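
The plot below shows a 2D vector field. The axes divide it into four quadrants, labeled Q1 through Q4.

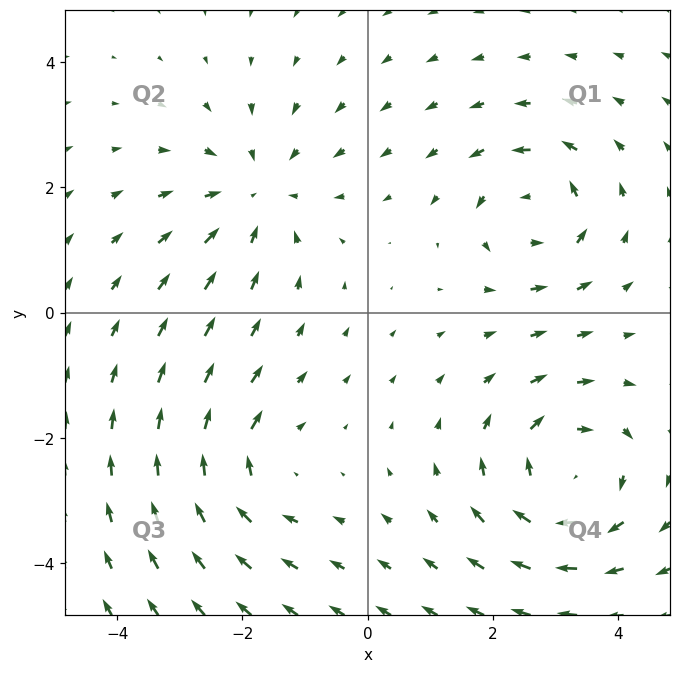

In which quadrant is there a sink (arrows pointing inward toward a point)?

Q2

The sink sits at approximately (-1.8, 1.9), which lies in quadrant Q2. The divergence there is about -3, negative as expected for a sink.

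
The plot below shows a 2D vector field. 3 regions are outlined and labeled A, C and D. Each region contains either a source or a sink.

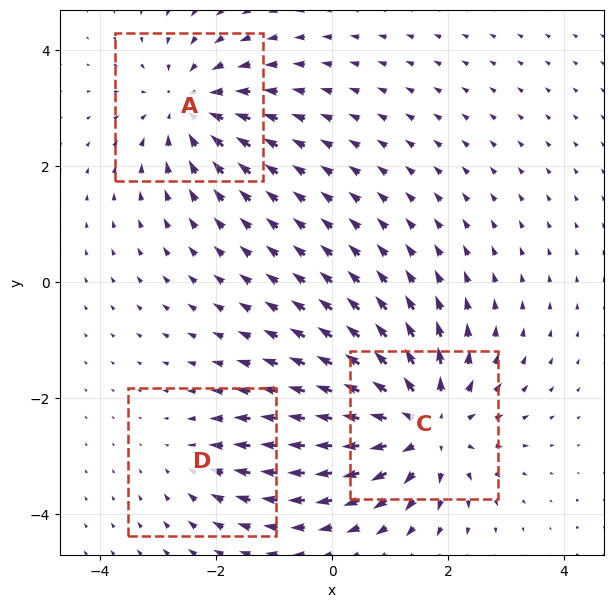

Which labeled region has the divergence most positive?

Divergence at each region's feature centre — A: about -3, C: about +5, D: about -2. Region C is most positive.

C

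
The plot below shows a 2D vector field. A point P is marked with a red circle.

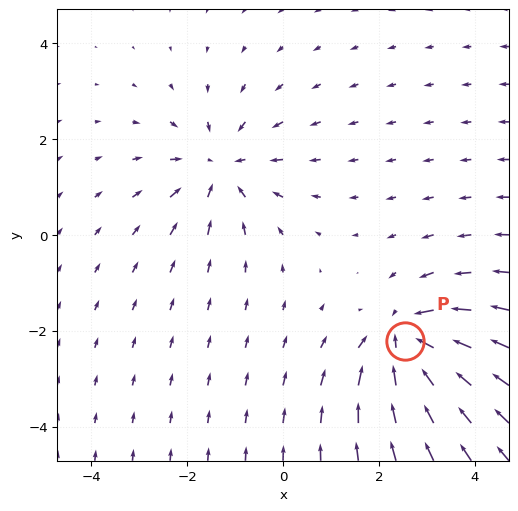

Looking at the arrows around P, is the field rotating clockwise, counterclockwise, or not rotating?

not rotating

Near P at (2.5, -2.2) the arrows show no circulation. The curl there is ≈0.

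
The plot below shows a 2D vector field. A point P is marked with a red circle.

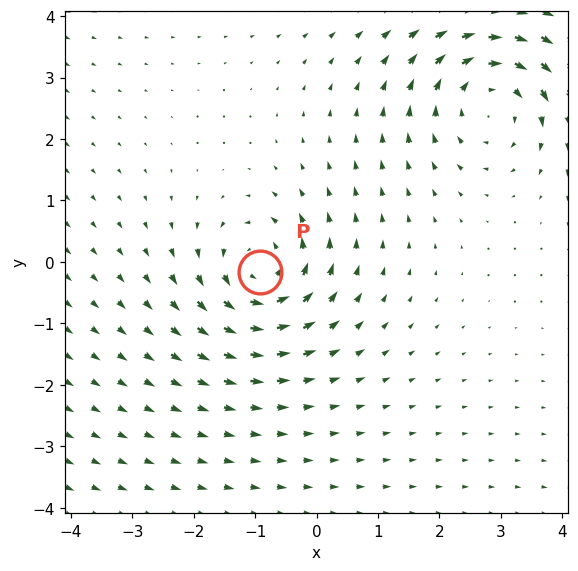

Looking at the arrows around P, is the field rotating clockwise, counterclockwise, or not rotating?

counterclockwise

Near P at (-0.9, -0.2) the arrows circulate counterclockwise. The curl (z-component) there is about +4; positive curl means counterclockwise rotation.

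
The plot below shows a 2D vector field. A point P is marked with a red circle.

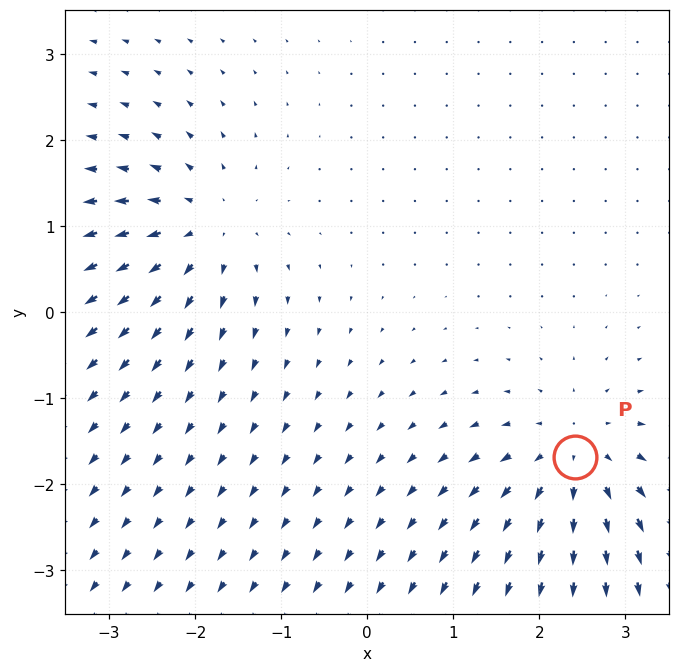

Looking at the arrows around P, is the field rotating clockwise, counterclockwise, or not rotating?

not rotating

Near P at (2.4, -1.7) the arrows show no circulation. The curl there is ≈0.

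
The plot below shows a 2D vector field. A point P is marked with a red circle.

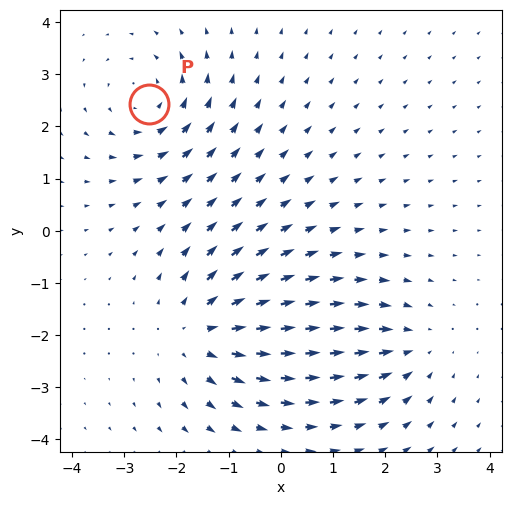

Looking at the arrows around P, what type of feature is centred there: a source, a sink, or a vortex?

At P (-2.5, 2.4) the arrows circulate counterclockwise. Divergence ≈0, curl about +3 — near-zero divergence with nonzero curl is a vortex.

vortex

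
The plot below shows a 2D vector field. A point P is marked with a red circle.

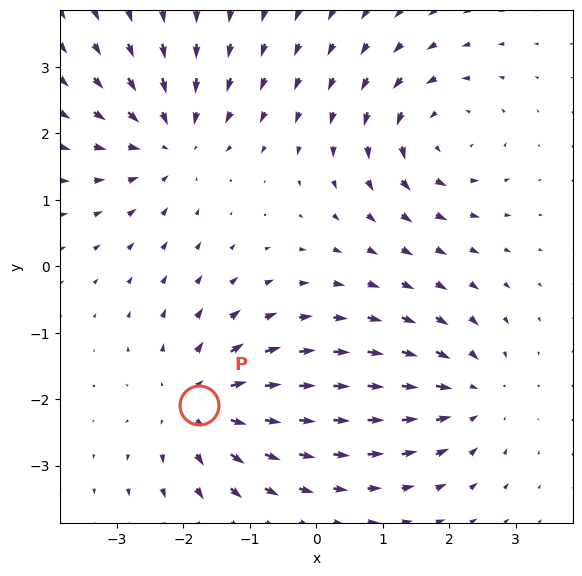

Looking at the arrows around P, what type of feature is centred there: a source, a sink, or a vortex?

At P (-1.8, -2.1) the arrows spread outward. Divergence about +5, curl ≈0 — positive divergence with near-zero curl is a source.

source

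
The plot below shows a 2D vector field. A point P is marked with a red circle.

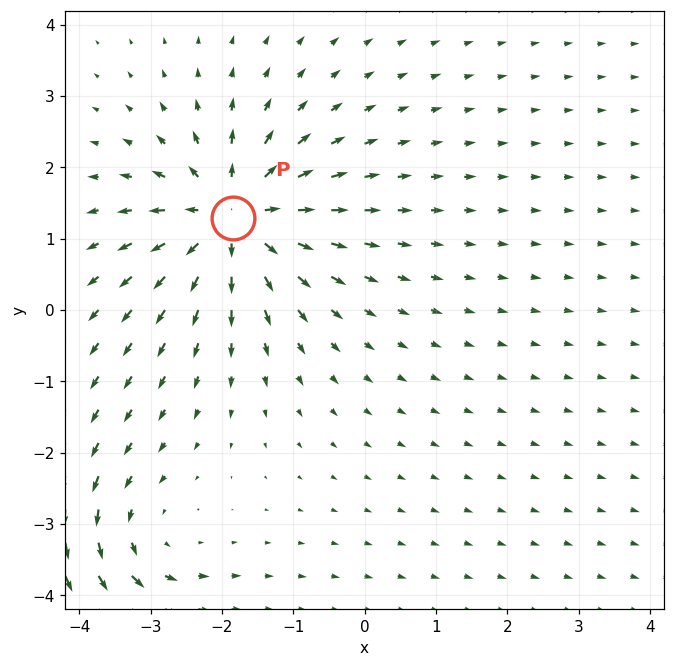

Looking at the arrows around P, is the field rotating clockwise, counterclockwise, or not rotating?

Near P at (-1.8, 1.3) the arrows show no circulation. The curl there is ≈0.

not rotating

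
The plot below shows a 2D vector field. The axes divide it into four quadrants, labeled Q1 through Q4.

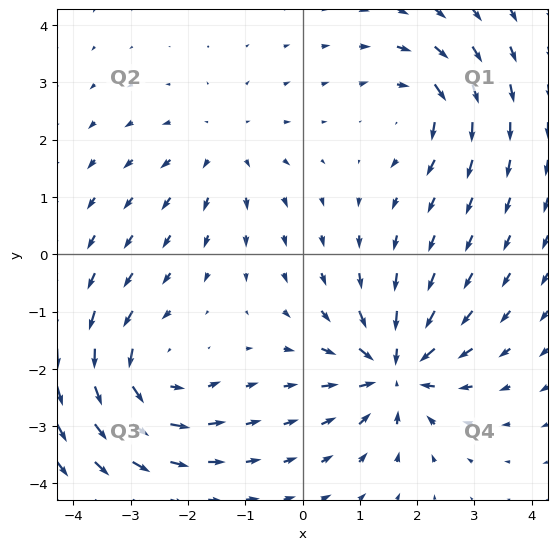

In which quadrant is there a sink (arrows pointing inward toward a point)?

The sink sits at approximately (1.6, -2.0), which lies in quadrant Q4. The divergence there is about -6, negative as expected for a sink.

Q4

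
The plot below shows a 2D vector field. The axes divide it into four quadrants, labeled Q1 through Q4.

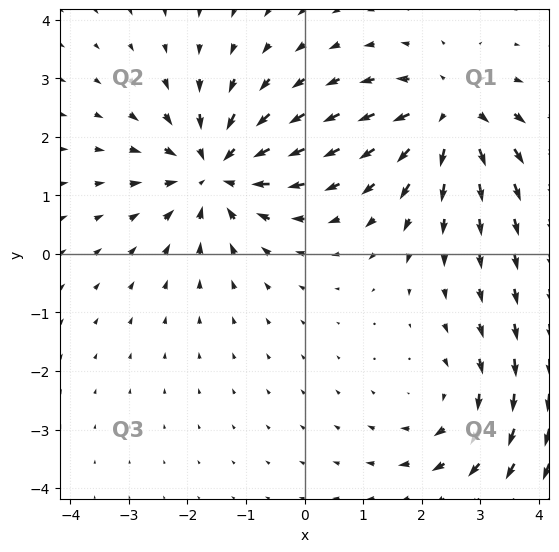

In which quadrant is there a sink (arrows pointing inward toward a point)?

The sink sits at approximately (-1.5, 1.4), which lies in quadrant Q2. The divergence there is about -5, negative as expected for a sink.

Q2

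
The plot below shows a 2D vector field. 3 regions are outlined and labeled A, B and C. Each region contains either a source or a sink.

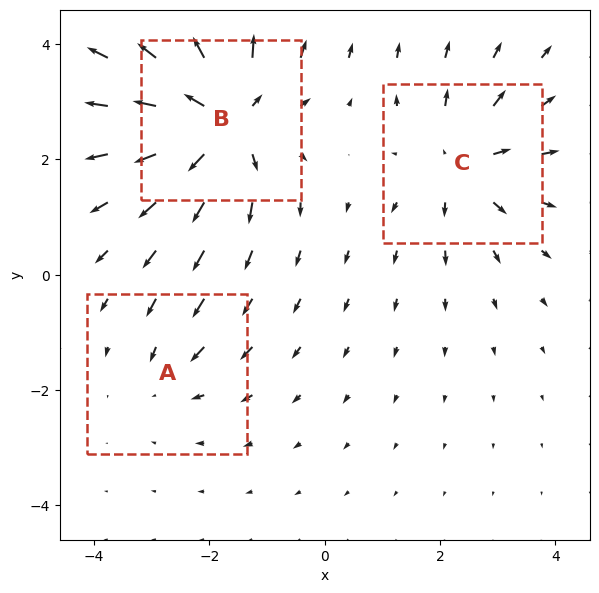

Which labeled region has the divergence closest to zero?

Divergence at each region's feature centre — A: about -2, B: about +6, C: about +4. Region A is closest to zero.

A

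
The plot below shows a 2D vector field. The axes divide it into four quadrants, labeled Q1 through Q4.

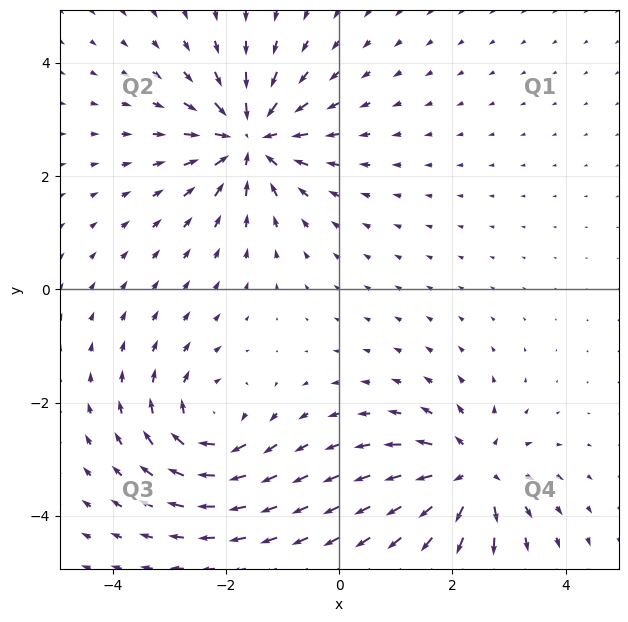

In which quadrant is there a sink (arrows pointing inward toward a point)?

Q2

The sink sits at approximately (-1.6, 2.7), which lies in quadrant Q2. The divergence there is about -7, negative as expected for a sink.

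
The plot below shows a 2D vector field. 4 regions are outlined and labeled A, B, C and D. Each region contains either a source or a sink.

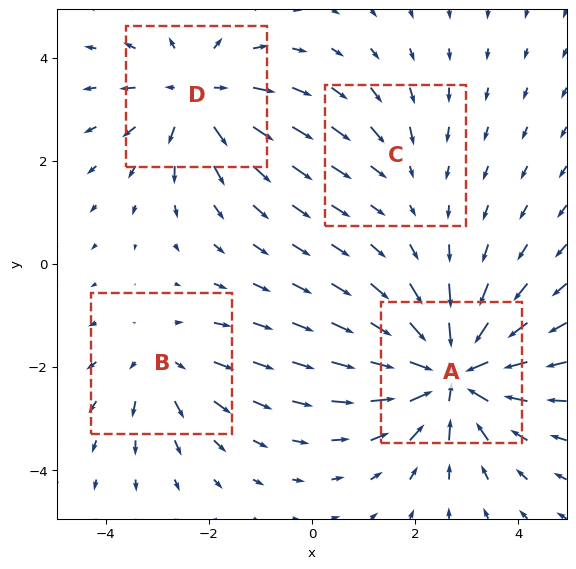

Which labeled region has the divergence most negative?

A

Divergence at each region's feature centre — A: about -7, B: about +3, C: about -2, D: about +4. Region A is most negative.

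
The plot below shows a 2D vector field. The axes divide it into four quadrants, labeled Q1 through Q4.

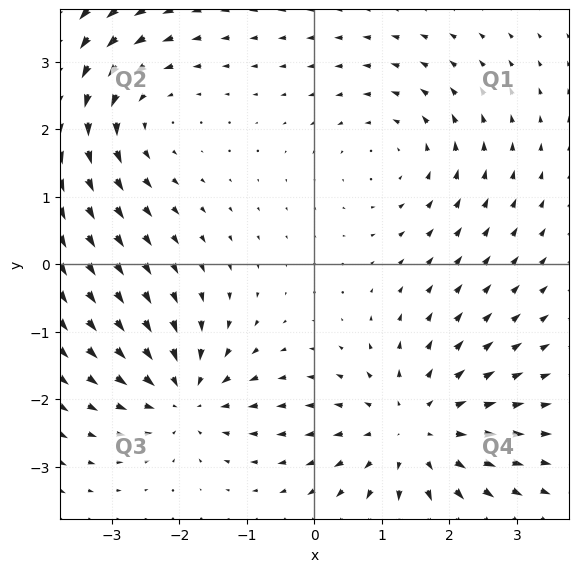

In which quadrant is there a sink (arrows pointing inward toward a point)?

The sink sits at approximately (-1.9, -2.0), which lies in quadrant Q3. The divergence there is about -4, negative as expected for a sink.

Q3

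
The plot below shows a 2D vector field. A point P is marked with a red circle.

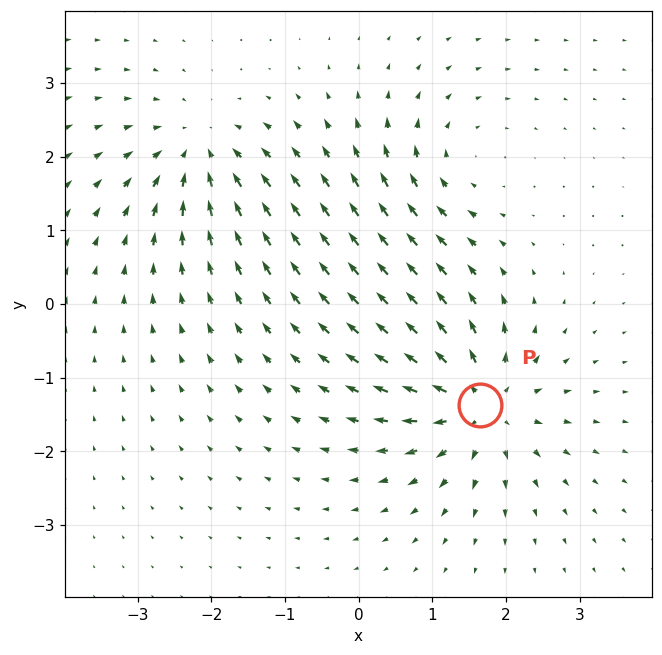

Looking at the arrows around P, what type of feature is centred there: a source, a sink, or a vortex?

At P (1.7, -1.4) the arrows spread outward. Divergence about +7, curl ≈0 — positive divergence with near-zero curl is a source.

source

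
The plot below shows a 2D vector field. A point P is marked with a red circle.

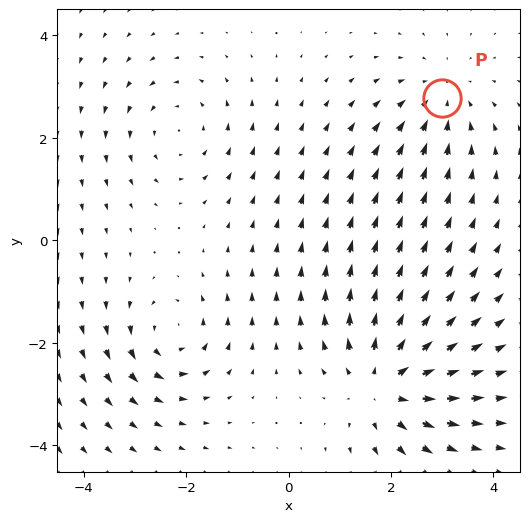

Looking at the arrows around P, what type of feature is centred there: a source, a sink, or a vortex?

sink

At P (3.0, 2.8) the arrows converge inward. Divergence about -3, curl ≈0 — negative divergence with near-zero curl is a sink.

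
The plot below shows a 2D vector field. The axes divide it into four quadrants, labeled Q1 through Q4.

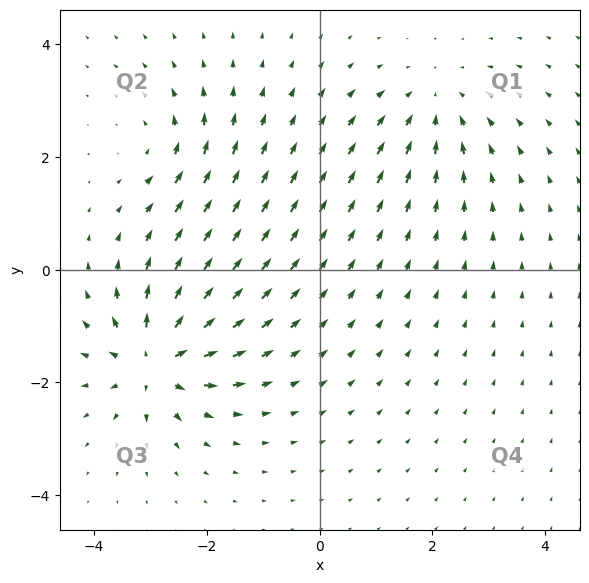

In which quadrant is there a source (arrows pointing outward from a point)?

The source sits at approximately (-2.9, -1.6), which lies in quadrant Q3. The divergence there is about +6, positive as expected for a source.

Q3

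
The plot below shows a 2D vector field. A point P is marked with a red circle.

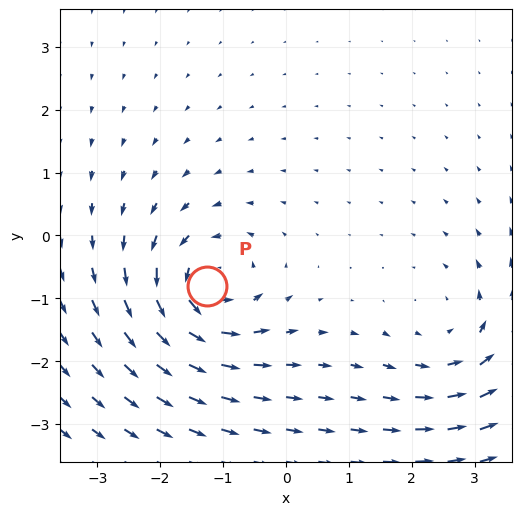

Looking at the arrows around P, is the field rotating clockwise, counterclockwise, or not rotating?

Near P at (-1.3, -0.8) the arrows circulate counterclockwise. The curl (z-component) there is about +7; positive curl means counterclockwise rotation.

counterclockwise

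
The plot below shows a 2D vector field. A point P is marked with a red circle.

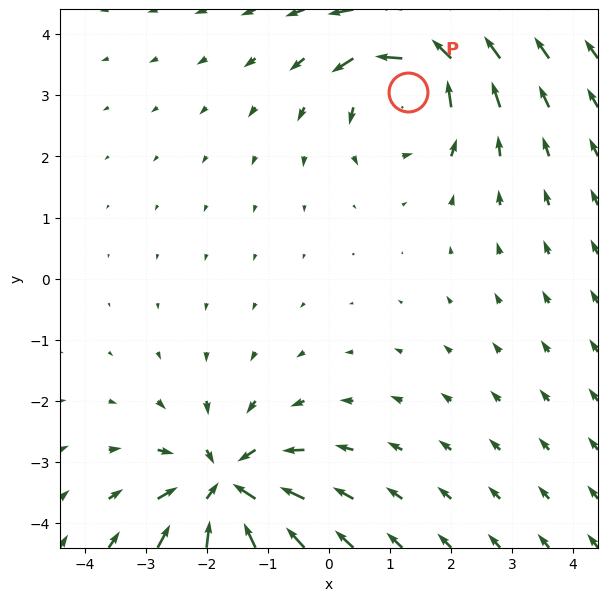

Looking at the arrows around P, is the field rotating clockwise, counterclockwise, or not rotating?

Near P at (1.3, 3.1) the arrows circulate counterclockwise. The curl (z-component) there is about +5; positive curl means counterclockwise rotation.

counterclockwise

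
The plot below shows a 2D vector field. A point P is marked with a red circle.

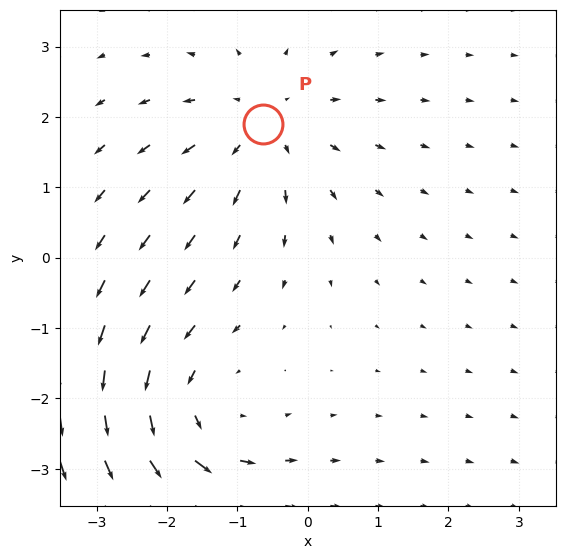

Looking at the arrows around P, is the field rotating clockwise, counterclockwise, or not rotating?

not rotating

Near P at (-0.6, 1.9) the arrows show no circulation. The curl there is ≈0.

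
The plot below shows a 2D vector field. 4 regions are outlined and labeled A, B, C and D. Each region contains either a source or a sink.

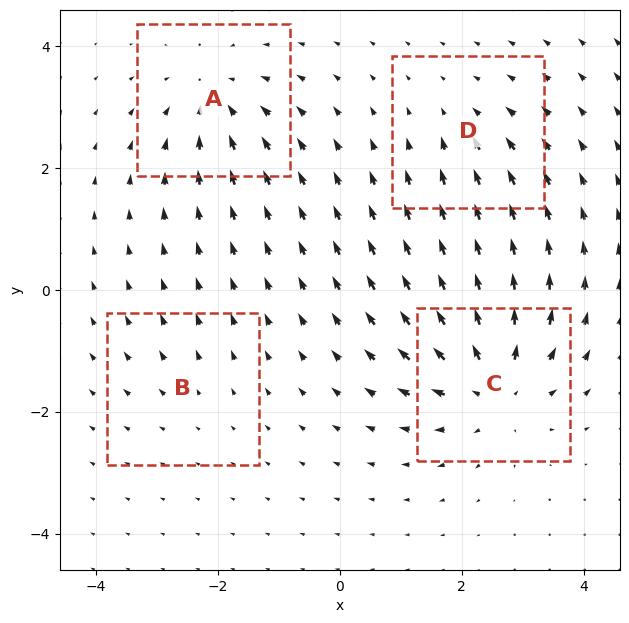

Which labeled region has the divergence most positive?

Divergence at each region's feature centre — A: about -5, B: about +2, C: about +7, D: about -3. Region C is most positive.

C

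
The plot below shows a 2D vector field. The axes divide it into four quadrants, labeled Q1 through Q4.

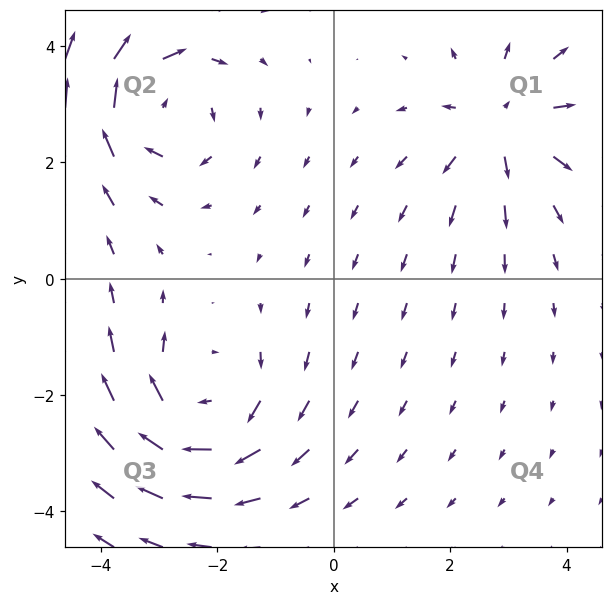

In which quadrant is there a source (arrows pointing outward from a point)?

Q1

The source sits at approximately (2.9, 2.7), which lies in quadrant Q1. The divergence there is about +4, positive as expected for a source.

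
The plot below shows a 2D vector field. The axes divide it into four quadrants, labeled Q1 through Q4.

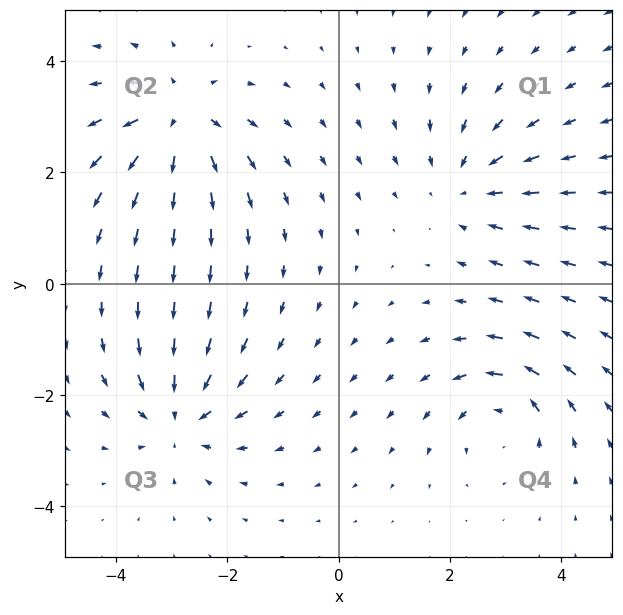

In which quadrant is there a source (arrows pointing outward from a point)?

Q2

The source sits at approximately (-2.9, 3.0), which lies in quadrant Q2. The divergence there is about +6, positive as expected for a source.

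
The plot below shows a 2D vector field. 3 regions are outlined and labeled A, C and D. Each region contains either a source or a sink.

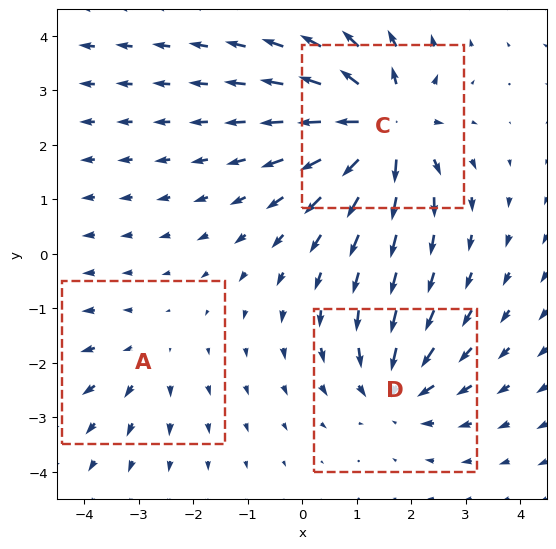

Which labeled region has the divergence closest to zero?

Divergence at each region's feature centre — A: about +2, C: about +6, D: about -4. Region A is closest to zero.

A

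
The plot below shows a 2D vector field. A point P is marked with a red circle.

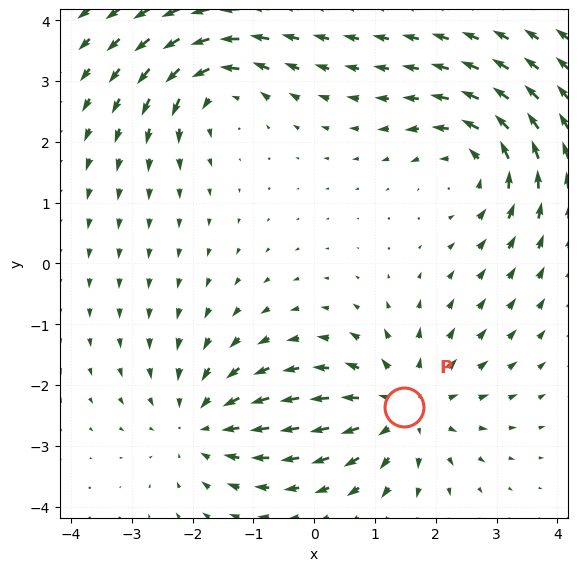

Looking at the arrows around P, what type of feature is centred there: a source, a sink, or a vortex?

At P (1.5, -2.4) the arrows spread outward. Divergence about +4, curl ≈0 — positive divergence with near-zero curl is a source.

source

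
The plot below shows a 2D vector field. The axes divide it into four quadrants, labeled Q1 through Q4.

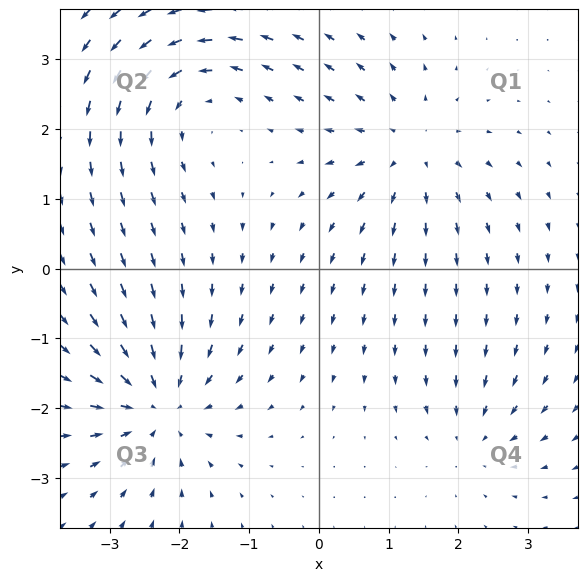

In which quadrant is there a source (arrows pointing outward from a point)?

The source sits at approximately (1.3, 1.7), which lies in quadrant Q1. The divergence there is about +4, positive as expected for a source.

Q1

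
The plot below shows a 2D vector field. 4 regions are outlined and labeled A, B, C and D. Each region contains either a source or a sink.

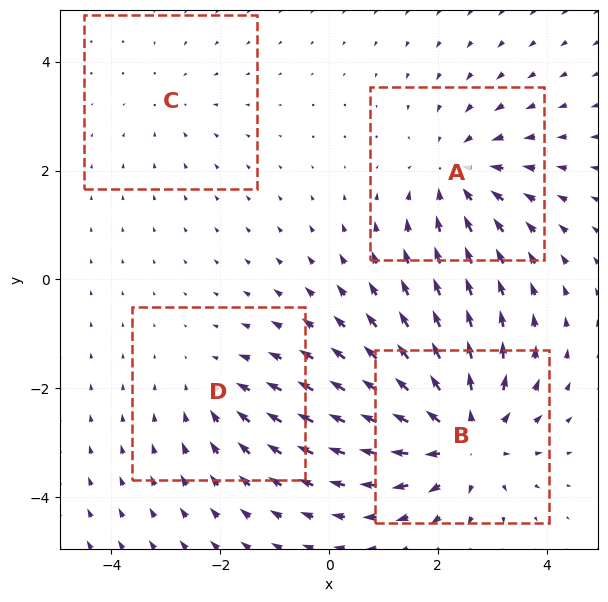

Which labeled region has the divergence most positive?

Divergence at each region's feature centre — A: about -4, B: about +6, C: about -2, D: about -3. Region B is most positive.

B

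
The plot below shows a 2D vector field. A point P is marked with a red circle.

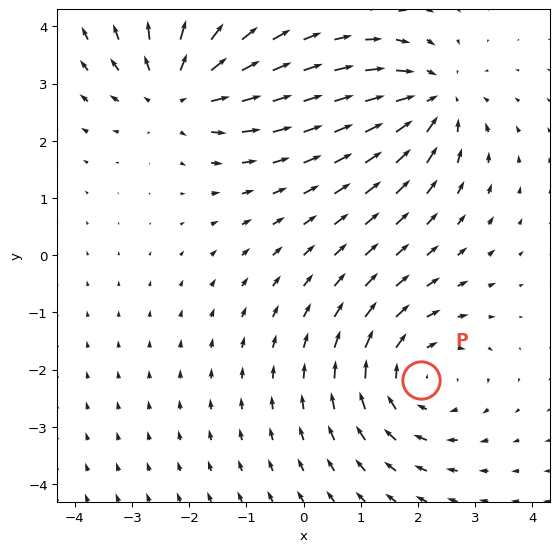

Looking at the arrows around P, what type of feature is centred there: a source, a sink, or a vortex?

vortex

At P (2.0, -2.2) the arrows circulate clockwise. Divergence ≈0, curl about -4 — near-zero divergence with nonzero curl is a vortex.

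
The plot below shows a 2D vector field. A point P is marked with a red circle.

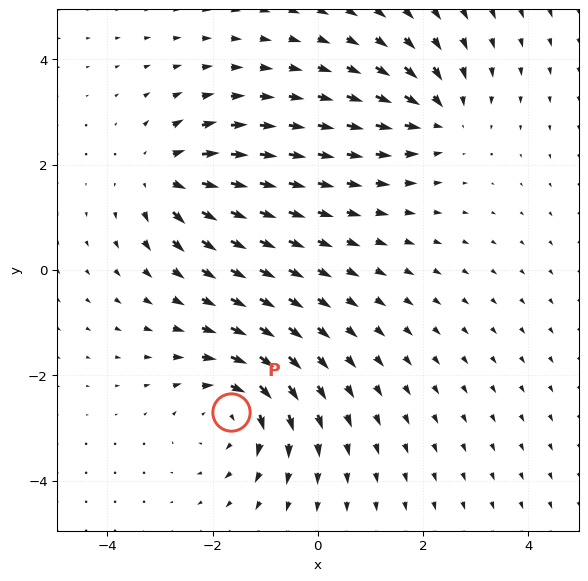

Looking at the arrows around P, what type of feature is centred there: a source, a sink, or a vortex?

vortex

At P (-1.7, -2.7) the arrows circulate clockwise. Divergence ≈0, curl about -5 — near-zero divergence with nonzero curl is a vortex.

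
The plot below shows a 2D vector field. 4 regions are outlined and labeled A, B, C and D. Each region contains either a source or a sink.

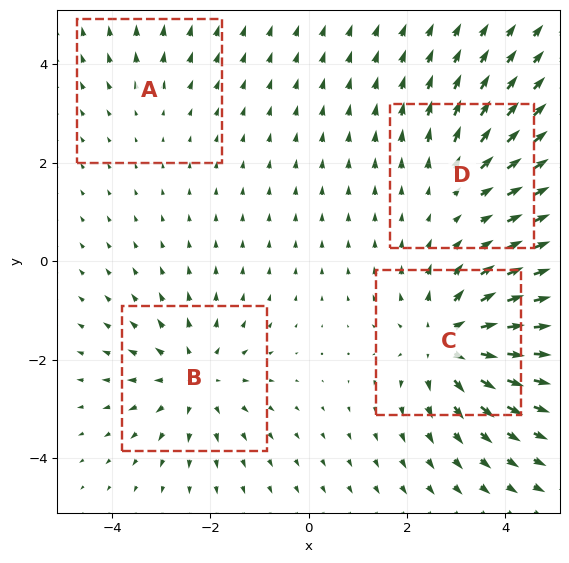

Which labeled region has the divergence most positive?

C

Divergence at each region's feature centre — A: about +2, B: about +4, C: about +6, D: about +3. Region C is most positive.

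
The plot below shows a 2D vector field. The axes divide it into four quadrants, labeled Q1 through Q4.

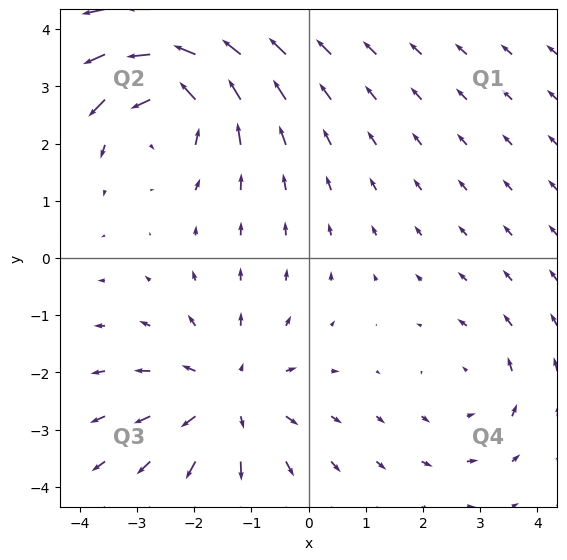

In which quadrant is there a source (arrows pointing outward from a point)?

The source sits at approximately (-1.4, -2.4), which lies in quadrant Q3. The divergence there is about +3, positive as expected for a source.

Q3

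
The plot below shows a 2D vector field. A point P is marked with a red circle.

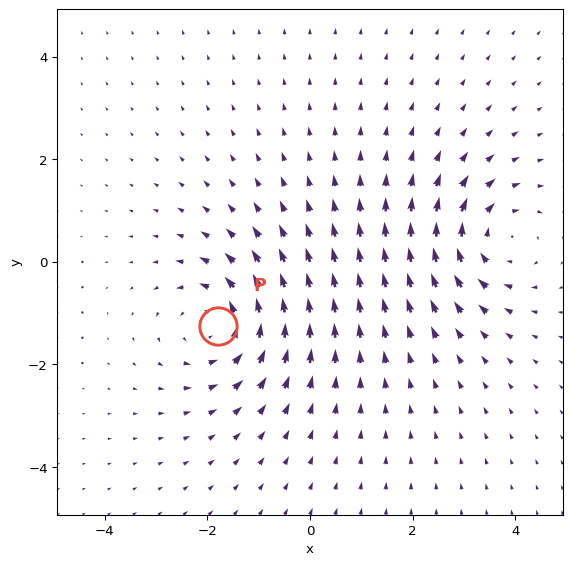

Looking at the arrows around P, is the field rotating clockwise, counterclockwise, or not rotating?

counterclockwise

Near P at (-1.8, -1.3) the arrows circulate counterclockwise. The curl (z-component) there is about +3; positive curl means counterclockwise rotation.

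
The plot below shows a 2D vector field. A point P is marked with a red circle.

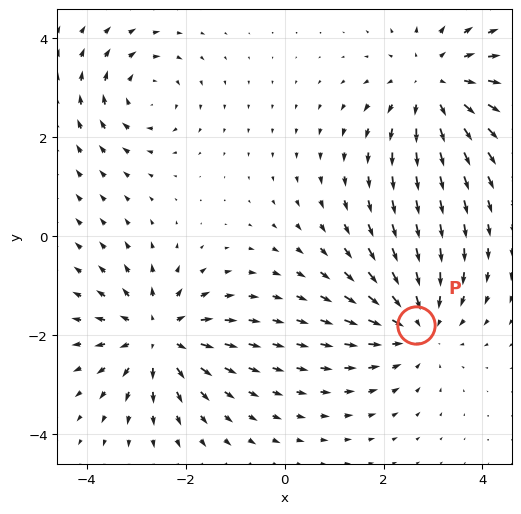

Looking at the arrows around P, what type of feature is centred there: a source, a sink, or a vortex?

At P (2.7, -1.8) the arrows converge inward. Divergence about -4, curl ≈0 — negative divergence with near-zero curl is a sink.

sink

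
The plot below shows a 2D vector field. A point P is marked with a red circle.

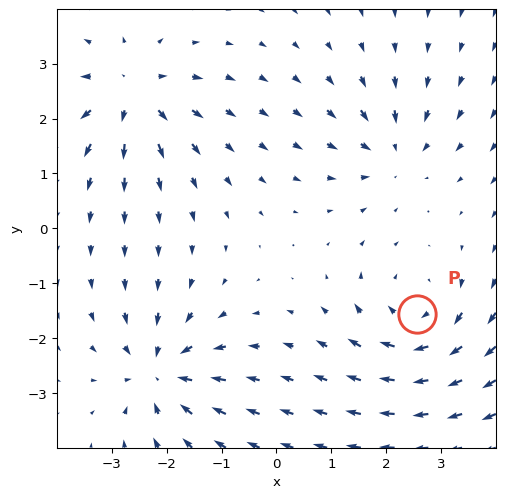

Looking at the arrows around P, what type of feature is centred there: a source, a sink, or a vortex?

At P (2.6, -1.6) the arrows circulate clockwise. Divergence ≈0, curl about -5 — near-zero divergence with nonzero curl is a vortex.

vortex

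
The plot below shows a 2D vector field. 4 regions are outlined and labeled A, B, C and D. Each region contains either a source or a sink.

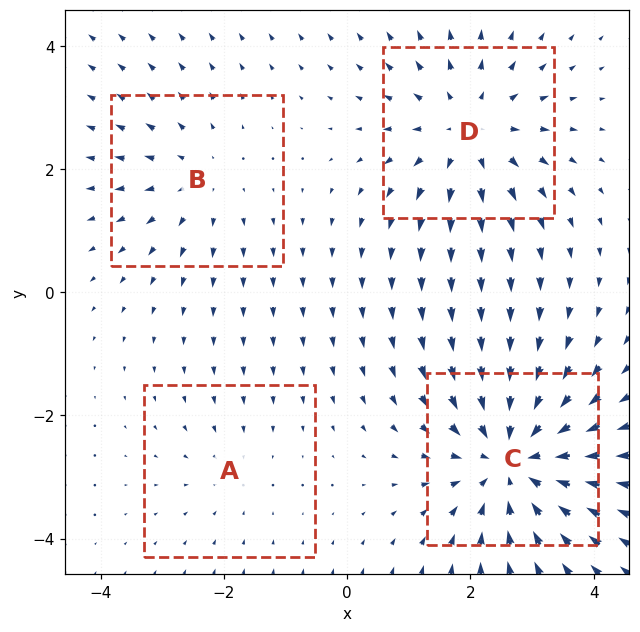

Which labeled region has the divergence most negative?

C

Divergence at each region's feature centre — A: about -2, B: about +3, C: about -6, D: about +4. Region C is most negative.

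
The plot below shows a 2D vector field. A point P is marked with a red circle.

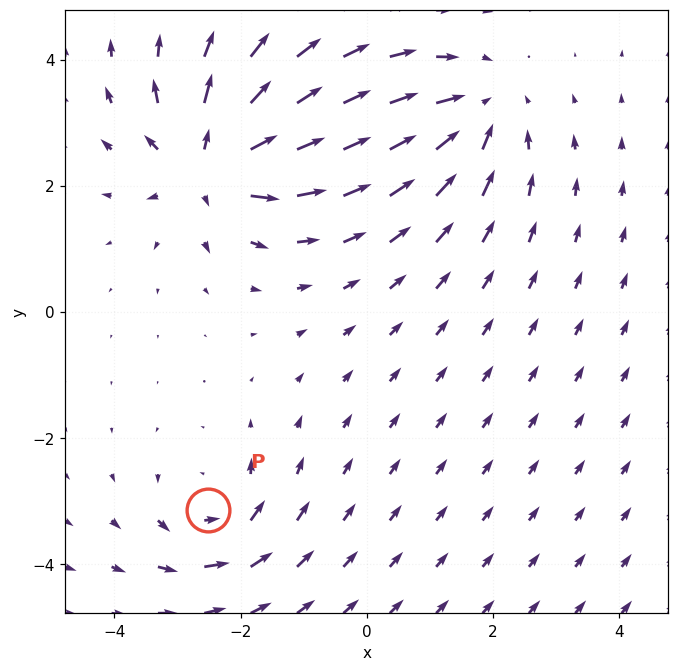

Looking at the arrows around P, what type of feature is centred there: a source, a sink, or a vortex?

vortex

At P (-2.5, -3.1) the arrows circulate counterclockwise. Divergence ≈0, curl about +4 — near-zero divergence with nonzero curl is a vortex.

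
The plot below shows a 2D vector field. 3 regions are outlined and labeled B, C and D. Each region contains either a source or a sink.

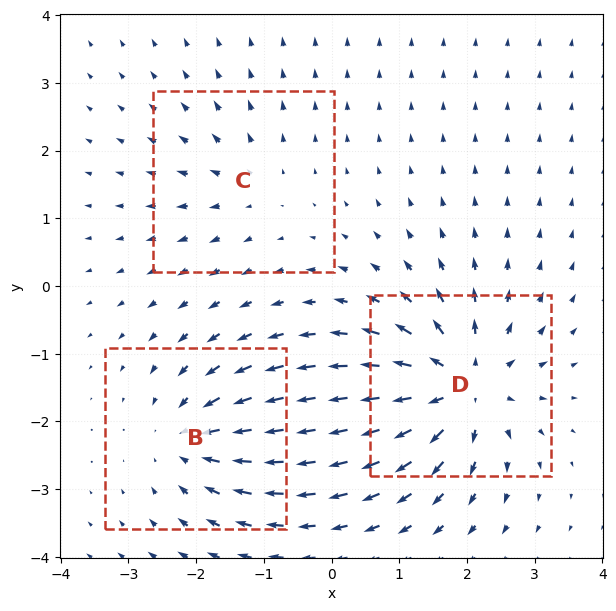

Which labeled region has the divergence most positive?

Divergence at each region's feature centre — B: about -4, C: about +2, D: about +6. Region D is most positive.

D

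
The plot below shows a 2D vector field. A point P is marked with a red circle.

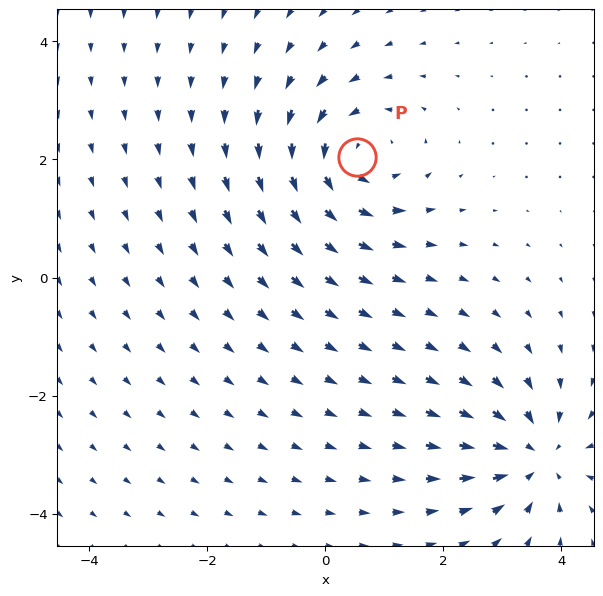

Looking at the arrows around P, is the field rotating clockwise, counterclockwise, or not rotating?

Near P at (0.5, 2.0) the arrows circulate counterclockwise. The curl (z-component) there is about +3; positive curl means counterclockwise rotation.

counterclockwise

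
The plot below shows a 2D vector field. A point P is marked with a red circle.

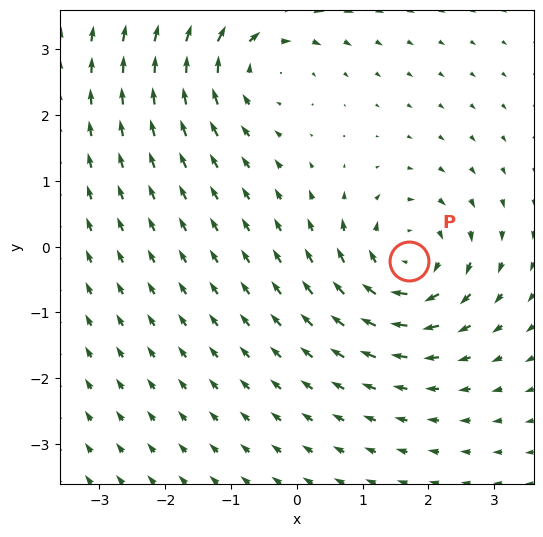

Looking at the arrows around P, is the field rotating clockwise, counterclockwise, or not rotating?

Near P at (1.7, -0.2) the arrows circulate clockwise. The curl (z-component) there is about -6; negative curl means clockwise rotation.

clockwise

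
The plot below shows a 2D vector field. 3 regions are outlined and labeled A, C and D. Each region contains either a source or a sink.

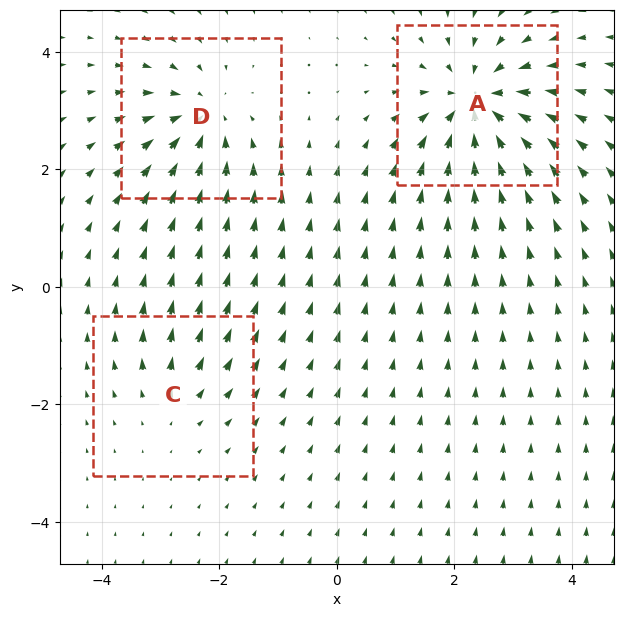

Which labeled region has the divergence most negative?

A

Divergence at each region's feature centre — A: about -6, C: about +2, D: about -4. Region A is most negative.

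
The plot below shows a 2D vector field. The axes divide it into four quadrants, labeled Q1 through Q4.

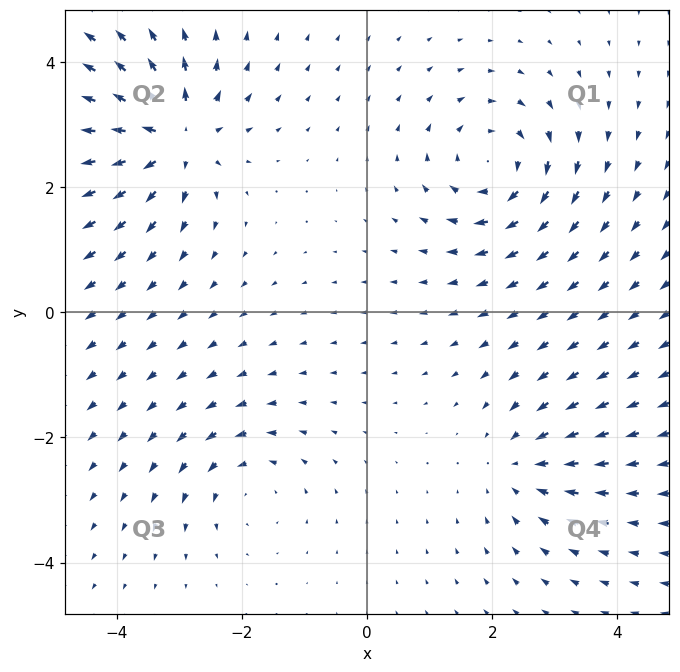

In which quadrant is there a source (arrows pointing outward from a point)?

The source sits at approximately (-3.1, 2.8), which lies in quadrant Q2. The divergence there is about +6, positive as expected for a source.

Q2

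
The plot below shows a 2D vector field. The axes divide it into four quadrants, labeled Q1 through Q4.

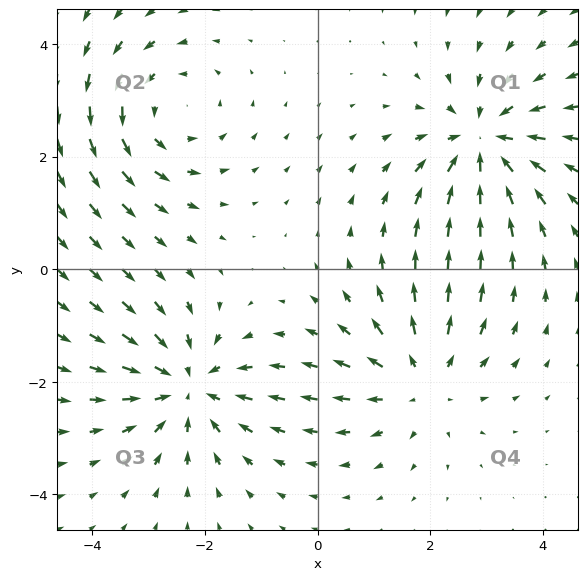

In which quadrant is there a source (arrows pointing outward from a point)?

The source sits at approximately (1.8, -2.0), which lies in quadrant Q4. The divergence there is about +4, positive as expected for a source.

Q4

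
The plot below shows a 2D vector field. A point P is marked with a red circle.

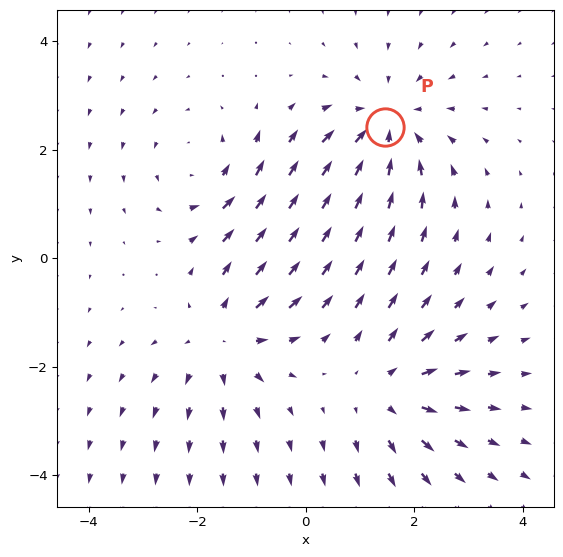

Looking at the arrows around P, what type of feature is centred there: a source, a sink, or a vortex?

At P (1.5, 2.4) the arrows converge inward. Divergence about -4, curl ≈0 — negative divergence with near-zero curl is a sink.

sink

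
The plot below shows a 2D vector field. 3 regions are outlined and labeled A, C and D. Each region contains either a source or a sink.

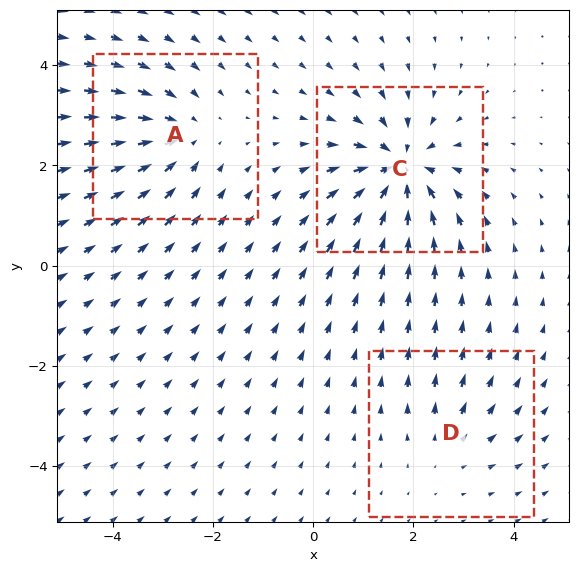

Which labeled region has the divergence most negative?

C

Divergence at each region's feature centre — A: about -4, C: about -6, D: about +2. Region C is most negative.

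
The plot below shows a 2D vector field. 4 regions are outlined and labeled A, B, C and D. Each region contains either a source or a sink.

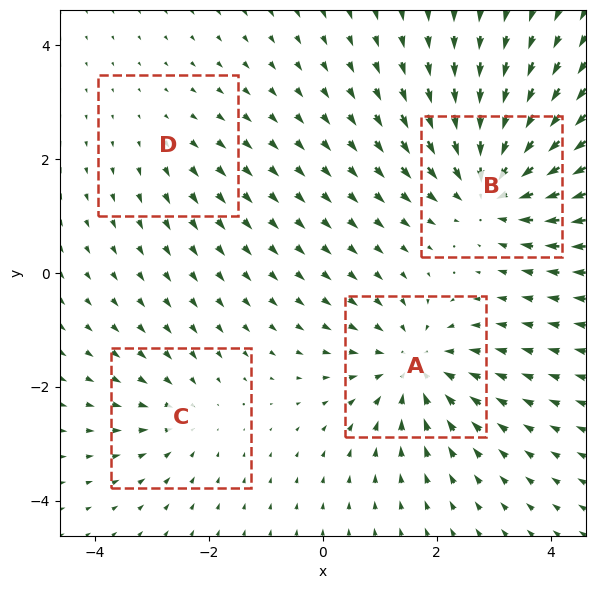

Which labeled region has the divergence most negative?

Divergence at each region's feature centre — A: about -5, B: about -6, C: about -3, D: about +2. Region B is most negative.

B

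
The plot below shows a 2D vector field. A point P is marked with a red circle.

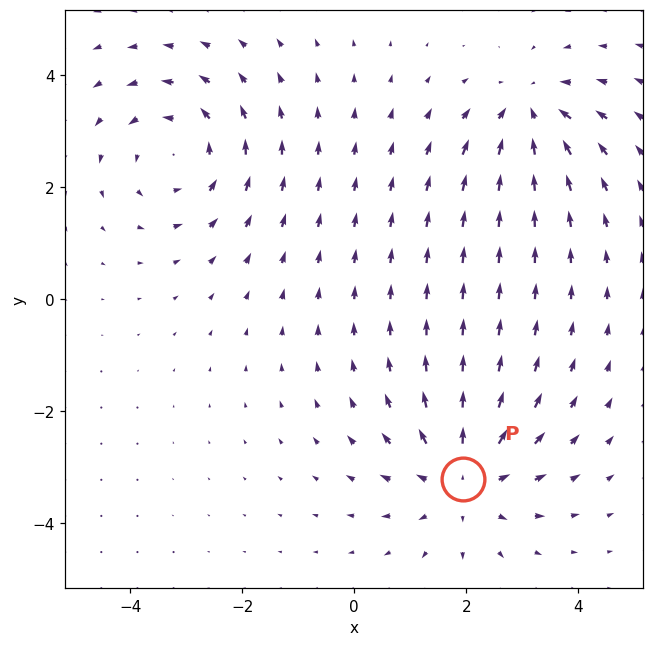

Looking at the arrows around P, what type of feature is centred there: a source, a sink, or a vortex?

At P (1.9, -3.2) the arrows spread outward. Divergence about +4, curl ≈0 — positive divergence with near-zero curl is a source.

source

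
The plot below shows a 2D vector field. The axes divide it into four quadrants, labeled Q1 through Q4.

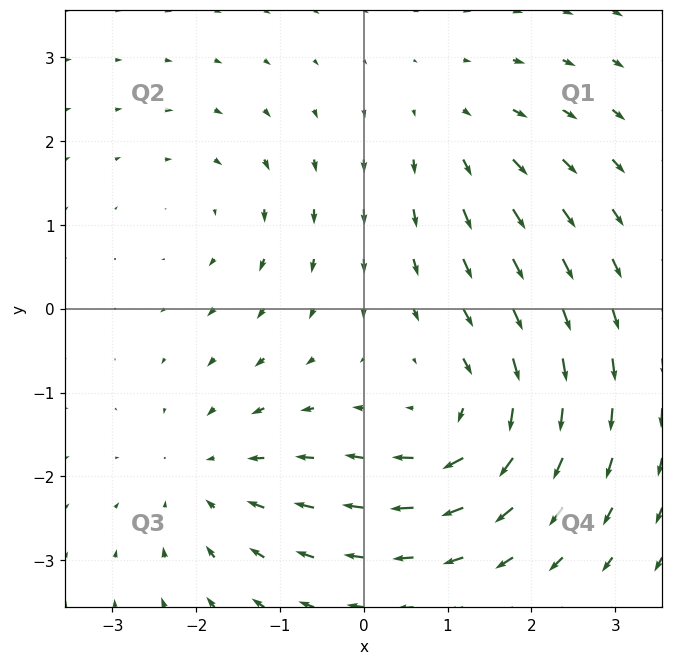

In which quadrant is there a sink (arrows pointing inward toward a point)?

The sink sits at approximately (-1.9, -2.0), which lies in quadrant Q3. The divergence there is about -3, negative as expected for a sink.

Q3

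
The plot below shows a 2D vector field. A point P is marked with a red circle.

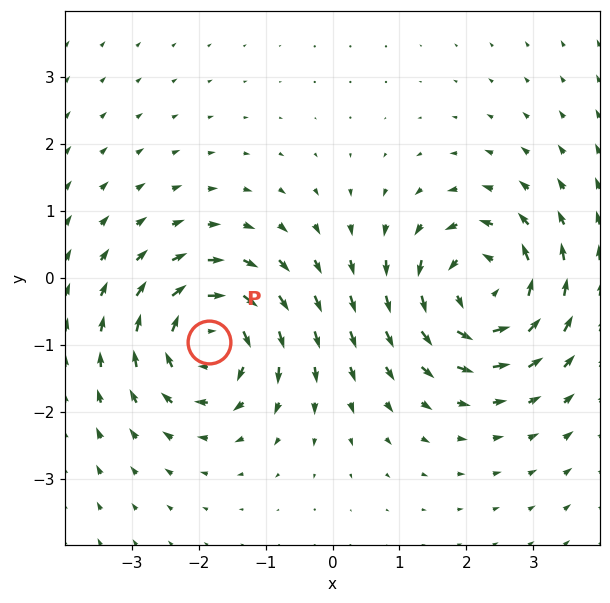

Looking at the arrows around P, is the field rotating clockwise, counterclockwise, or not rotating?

clockwise

Near P at (-1.8, -1.0) the arrows circulate clockwise. The curl (z-component) there is about -7; negative curl means clockwise rotation.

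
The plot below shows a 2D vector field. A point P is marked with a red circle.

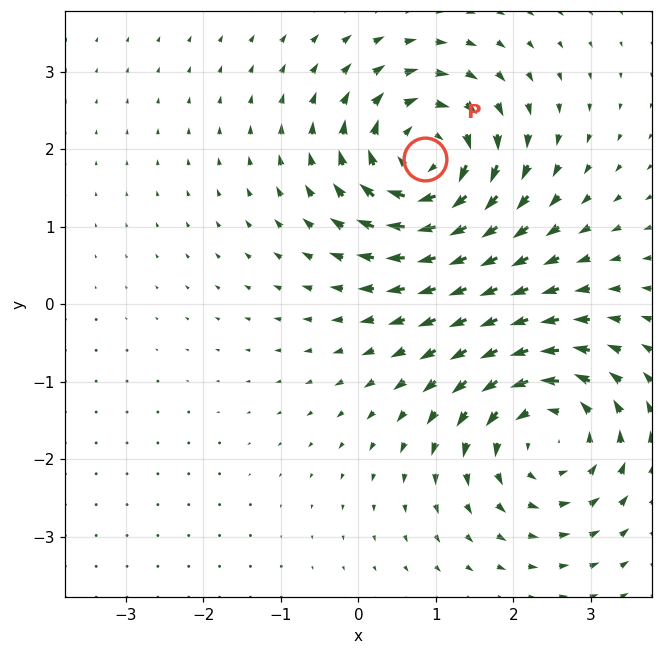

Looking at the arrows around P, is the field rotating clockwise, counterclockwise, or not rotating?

Near P at (0.9, 1.9) the arrows circulate clockwise. The curl (z-component) there is about -7; negative curl means clockwise rotation.

clockwise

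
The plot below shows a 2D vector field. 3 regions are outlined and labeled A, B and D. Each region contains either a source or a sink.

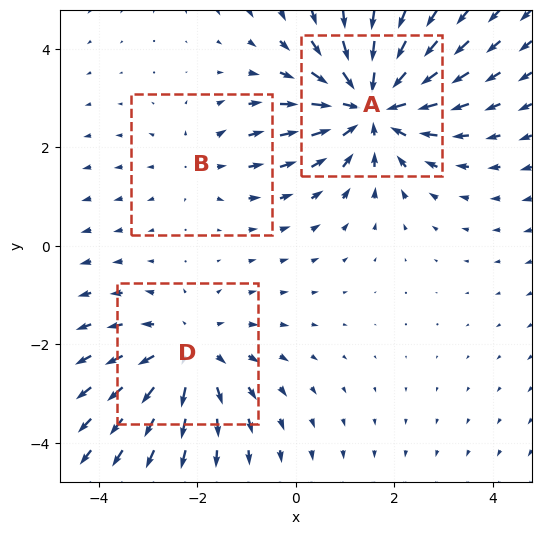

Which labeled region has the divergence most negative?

A

Divergence at each region's feature centre — A: about -4, B: about +2, D: about +3. Region A is most negative.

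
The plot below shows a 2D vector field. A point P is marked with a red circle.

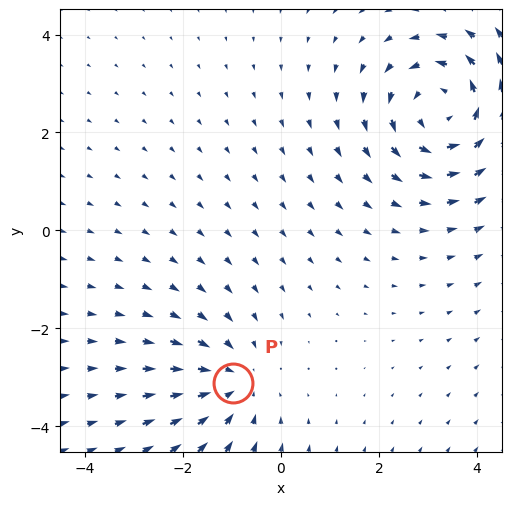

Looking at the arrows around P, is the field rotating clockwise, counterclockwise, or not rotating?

Near P at (-1.0, -3.1) the arrows show no circulation. The curl there is ≈0.

not rotating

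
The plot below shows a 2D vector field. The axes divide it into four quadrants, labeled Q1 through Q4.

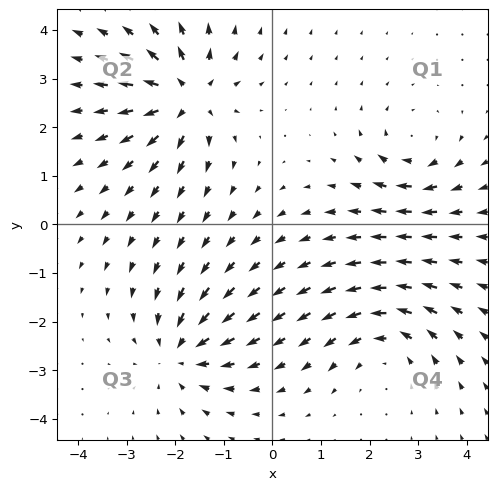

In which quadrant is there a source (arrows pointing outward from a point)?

The source sits at approximately (-1.8, 2.6), which lies in quadrant Q2. The divergence there is about +7, positive as expected for a source.

Q2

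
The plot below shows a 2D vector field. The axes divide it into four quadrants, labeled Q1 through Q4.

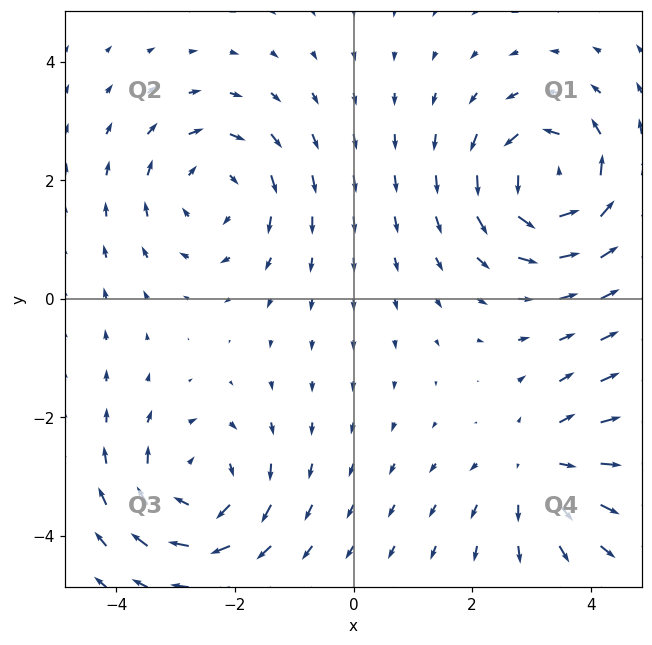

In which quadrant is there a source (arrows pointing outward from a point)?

The source sits at approximately (3.1, -2.8), which lies in quadrant Q4. The divergence there is about +3, positive as expected for a source.

Q4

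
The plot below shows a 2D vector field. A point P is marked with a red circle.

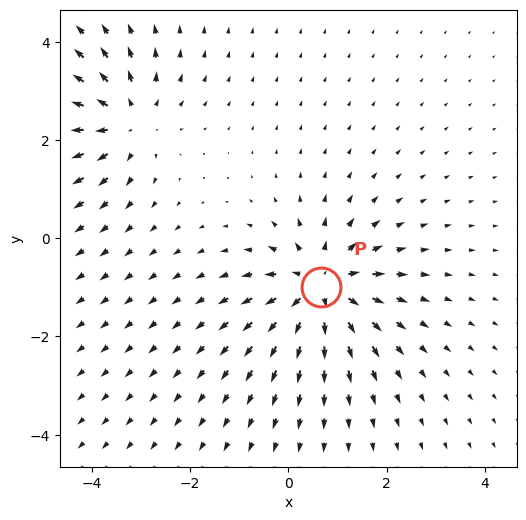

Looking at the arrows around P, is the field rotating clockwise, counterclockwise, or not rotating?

not rotating

Near P at (0.7, -1.0) the arrows show no circulation. The curl there is ≈0.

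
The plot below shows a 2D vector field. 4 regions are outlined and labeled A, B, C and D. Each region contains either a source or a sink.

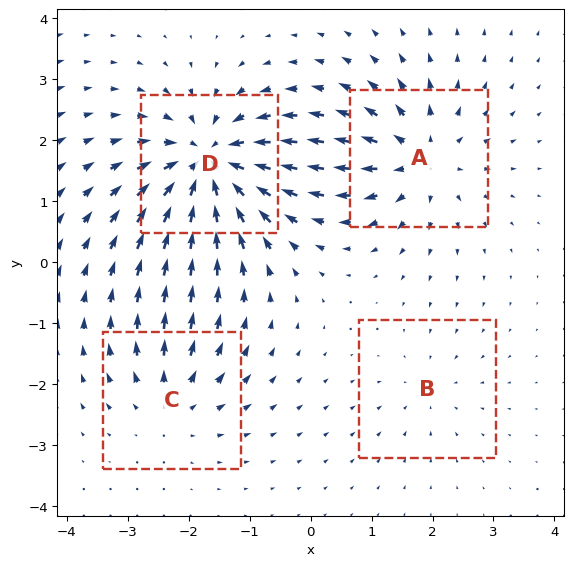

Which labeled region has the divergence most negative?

Divergence at each region's feature centre — A: about +5, B: about -2, C: about +4, D: about -8. Region D is most negative.

D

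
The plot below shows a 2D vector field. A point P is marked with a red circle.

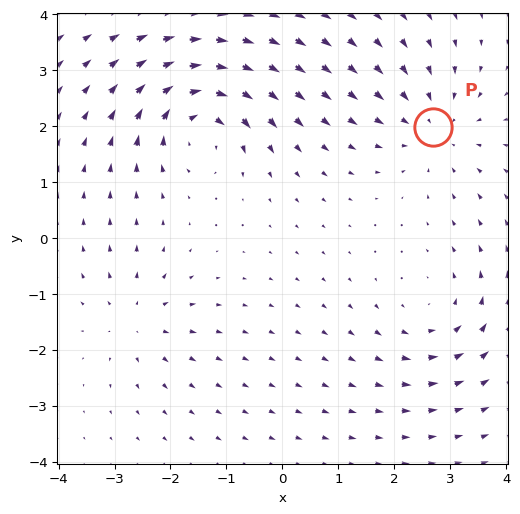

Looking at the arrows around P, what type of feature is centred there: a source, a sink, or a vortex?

sink

At P (2.7, 2.0) the arrows converge inward. Divergence about -4, curl ≈0 — negative divergence with near-zero curl is a sink.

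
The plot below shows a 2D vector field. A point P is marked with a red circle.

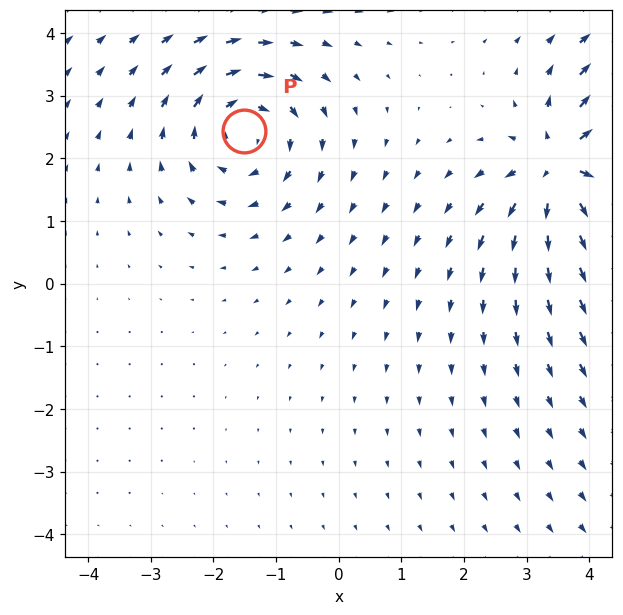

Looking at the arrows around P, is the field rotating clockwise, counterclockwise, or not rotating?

clockwise

Near P at (-1.5, 2.4) the arrows circulate clockwise. The curl (z-component) there is about -4; negative curl means clockwise rotation.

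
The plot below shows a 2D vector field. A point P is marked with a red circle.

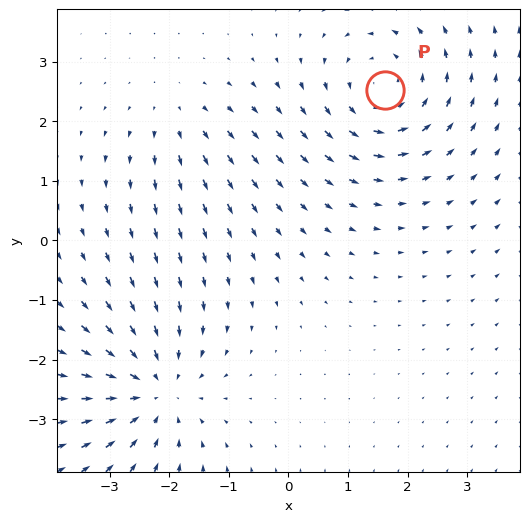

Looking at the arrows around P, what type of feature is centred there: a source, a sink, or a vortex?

vortex

At P (1.6, 2.5) the arrows circulate counterclockwise. Divergence ≈0, curl about +4 — near-zero divergence with nonzero curl is a vortex.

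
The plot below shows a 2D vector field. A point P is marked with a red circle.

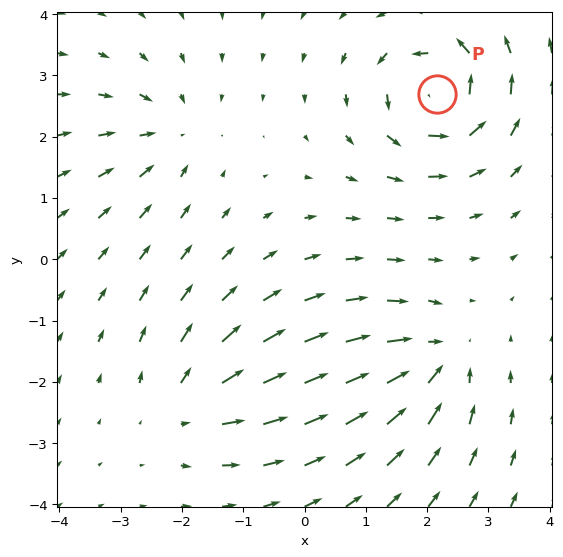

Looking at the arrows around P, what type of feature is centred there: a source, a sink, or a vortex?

At P (2.2, 2.7) the arrows circulate counterclockwise. Divergence ≈0, curl about +7 — near-zero divergence with nonzero curl is a vortex.

vortex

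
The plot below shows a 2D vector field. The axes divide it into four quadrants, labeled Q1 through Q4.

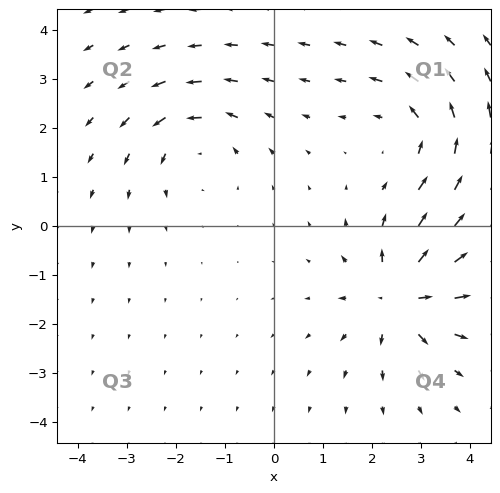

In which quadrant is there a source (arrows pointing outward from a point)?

Q4

The source sits at approximately (2.6, -1.4), which lies in quadrant Q4. The divergence there is about +6, positive as expected for a source.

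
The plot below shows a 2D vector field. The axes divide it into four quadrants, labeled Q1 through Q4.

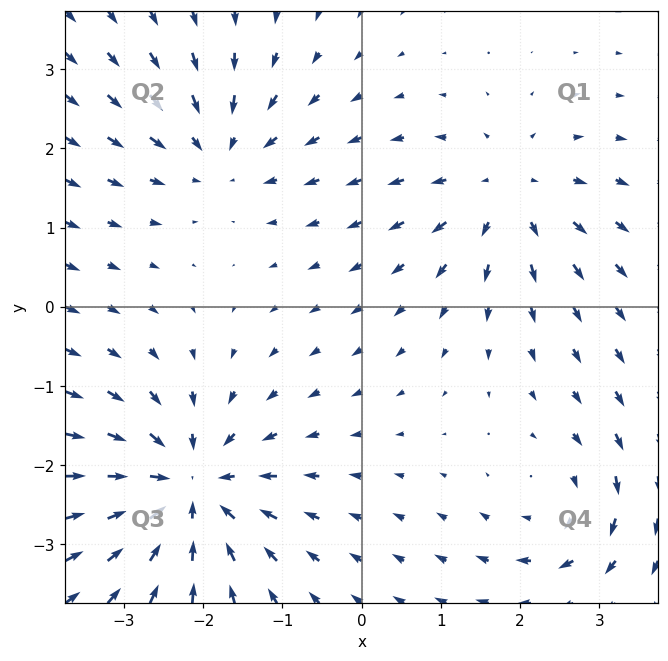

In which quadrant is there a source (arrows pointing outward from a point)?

The source sits at approximately (1.8, 1.4), which lies in quadrant Q1. The divergence there is about +4, positive as expected for a source.

Q1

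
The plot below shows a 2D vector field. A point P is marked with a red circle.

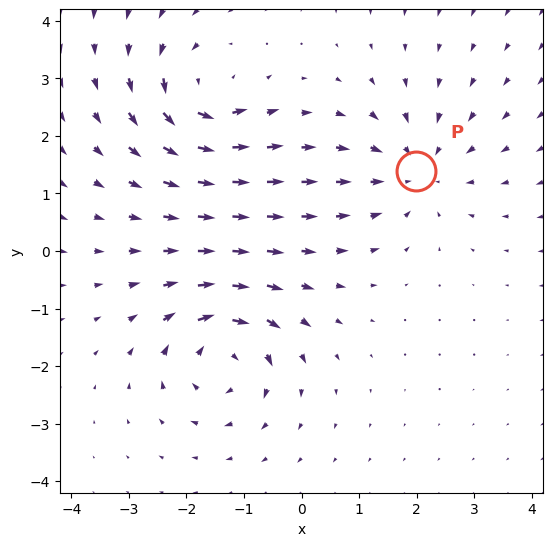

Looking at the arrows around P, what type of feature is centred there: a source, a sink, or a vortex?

sink

At P (2.0, 1.4) the arrows converge inward. Divergence about -4, curl ≈0 — negative divergence with near-zero curl is a sink.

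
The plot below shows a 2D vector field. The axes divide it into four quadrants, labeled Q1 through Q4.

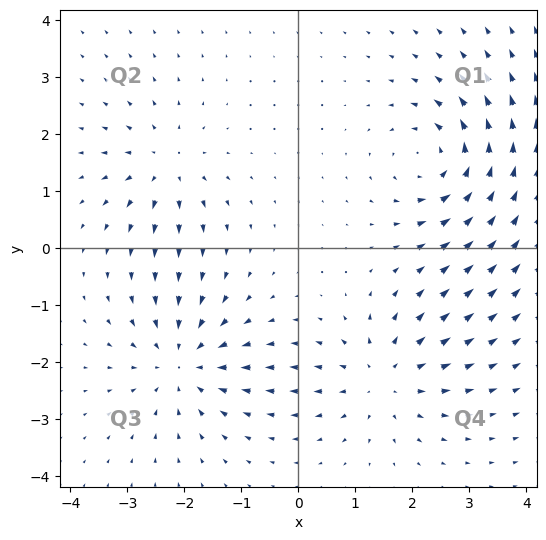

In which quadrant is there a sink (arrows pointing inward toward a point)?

The sink sits at approximately (-2.0, -2.0), which lies in quadrant Q3. The divergence there is about -4, negative as expected for a sink.

Q3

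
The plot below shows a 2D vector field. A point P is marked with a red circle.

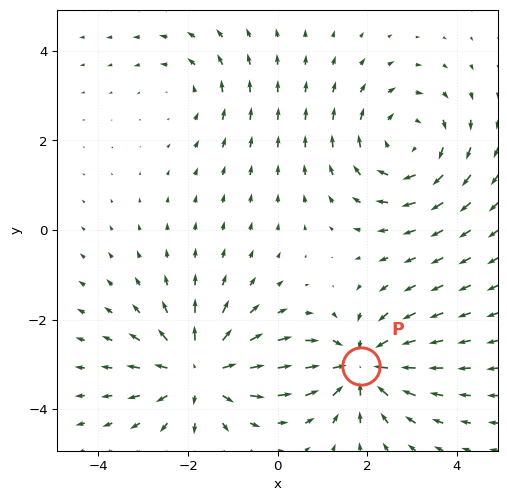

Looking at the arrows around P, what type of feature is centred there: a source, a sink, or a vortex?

At P (1.9, -3.0) the arrows converge inward. Divergence about -5, curl ≈0 — negative divergence with near-zero curl is a sink.

sink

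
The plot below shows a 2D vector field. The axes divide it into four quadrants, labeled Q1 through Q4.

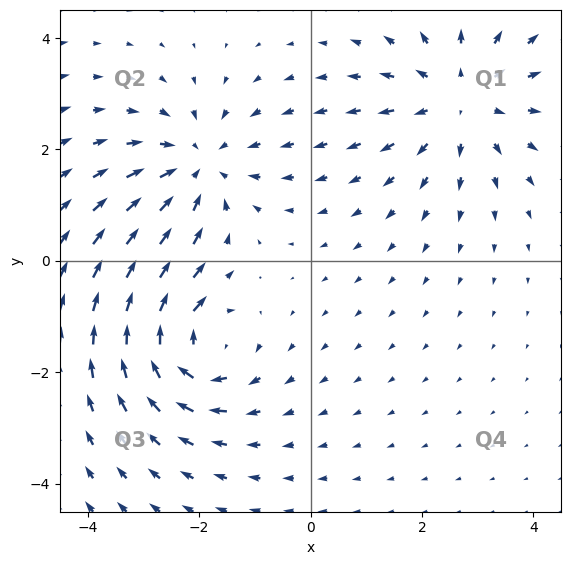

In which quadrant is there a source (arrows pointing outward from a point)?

Q1

The source sits at approximately (2.7, 2.9), which lies in quadrant Q1. The divergence there is about +4, positive as expected for a source.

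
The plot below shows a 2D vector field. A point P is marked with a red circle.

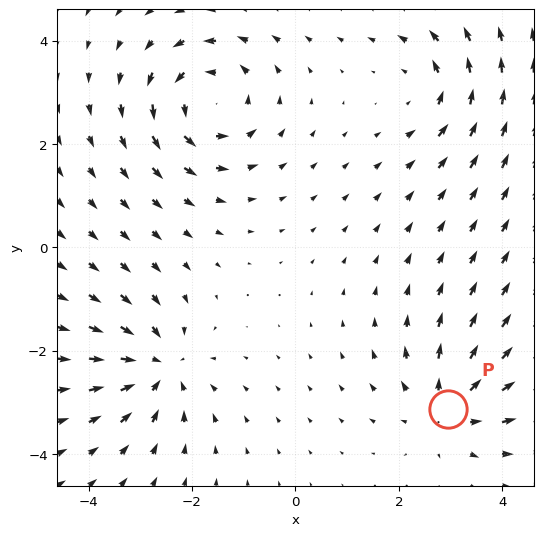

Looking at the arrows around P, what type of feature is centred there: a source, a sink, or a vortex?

source

At P (2.9, -3.1) the arrows spread outward. Divergence about +4, curl ≈0 — positive divergence with near-zero curl is a source.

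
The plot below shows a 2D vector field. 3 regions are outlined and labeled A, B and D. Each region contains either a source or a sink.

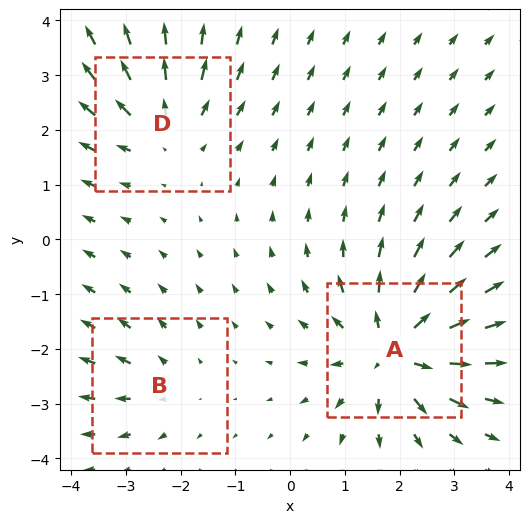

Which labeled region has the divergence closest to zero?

Divergence at each region's feature centre — A: about +6, B: about +2, D: about +3. Region B is closest to zero.

B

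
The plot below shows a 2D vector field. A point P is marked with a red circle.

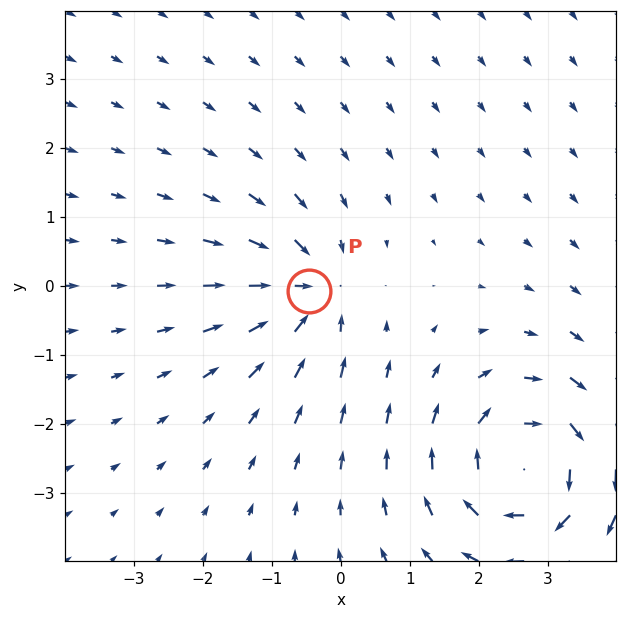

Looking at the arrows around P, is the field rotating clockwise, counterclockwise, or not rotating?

Near P at (-0.5, -0.1) the arrows show no circulation. The curl there is ≈0.

not rotating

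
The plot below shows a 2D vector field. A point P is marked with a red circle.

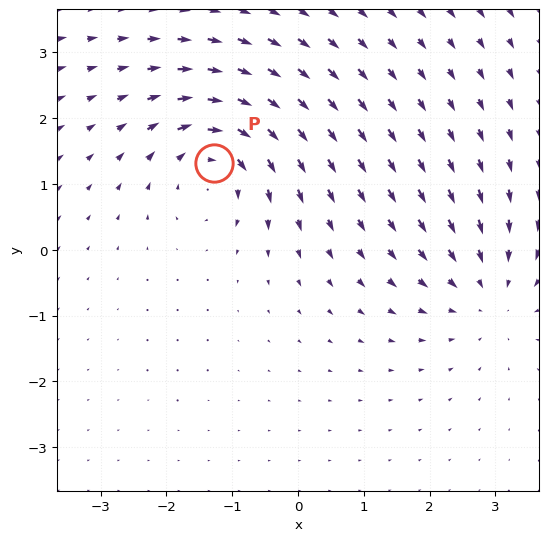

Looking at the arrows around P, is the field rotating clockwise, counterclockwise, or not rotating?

Near P at (-1.3, 1.3) the arrows circulate clockwise. The curl (z-component) there is about -5; negative curl means clockwise rotation.

clockwise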